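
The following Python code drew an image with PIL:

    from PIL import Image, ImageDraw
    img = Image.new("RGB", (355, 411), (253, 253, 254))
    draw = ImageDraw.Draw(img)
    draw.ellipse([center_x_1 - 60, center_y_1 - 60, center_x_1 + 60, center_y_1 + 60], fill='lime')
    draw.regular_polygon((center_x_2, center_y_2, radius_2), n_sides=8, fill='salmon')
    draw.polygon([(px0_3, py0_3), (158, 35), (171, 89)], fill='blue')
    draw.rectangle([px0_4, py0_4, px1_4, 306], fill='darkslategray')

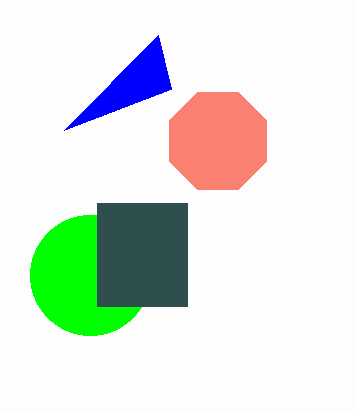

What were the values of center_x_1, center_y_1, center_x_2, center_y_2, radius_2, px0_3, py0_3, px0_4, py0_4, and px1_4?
center_x_1 = 90; center_y_1 = 275; center_x_2 = 218; center_y_2 = 141; radius_2 = 53; px0_3 = 64; py0_3 = 130; px0_4 = 97; py0_4 = 203; px1_4 = 187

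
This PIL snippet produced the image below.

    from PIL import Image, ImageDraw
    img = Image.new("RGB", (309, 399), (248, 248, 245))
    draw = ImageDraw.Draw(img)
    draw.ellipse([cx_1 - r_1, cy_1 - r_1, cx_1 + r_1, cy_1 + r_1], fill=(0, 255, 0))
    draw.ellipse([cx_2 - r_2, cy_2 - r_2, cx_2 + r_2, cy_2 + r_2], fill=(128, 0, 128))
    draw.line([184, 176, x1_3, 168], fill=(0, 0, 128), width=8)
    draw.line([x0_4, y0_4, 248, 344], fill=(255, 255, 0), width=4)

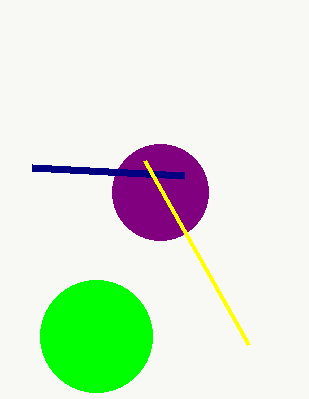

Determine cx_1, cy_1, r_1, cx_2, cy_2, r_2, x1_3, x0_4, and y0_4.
cx_1 = 96, cy_1 = 336, r_1 = 56, cx_2 = 160, cy_2 = 192, r_2 = 48, x1_3 = 32, x0_4 = 144, y0_4 = 160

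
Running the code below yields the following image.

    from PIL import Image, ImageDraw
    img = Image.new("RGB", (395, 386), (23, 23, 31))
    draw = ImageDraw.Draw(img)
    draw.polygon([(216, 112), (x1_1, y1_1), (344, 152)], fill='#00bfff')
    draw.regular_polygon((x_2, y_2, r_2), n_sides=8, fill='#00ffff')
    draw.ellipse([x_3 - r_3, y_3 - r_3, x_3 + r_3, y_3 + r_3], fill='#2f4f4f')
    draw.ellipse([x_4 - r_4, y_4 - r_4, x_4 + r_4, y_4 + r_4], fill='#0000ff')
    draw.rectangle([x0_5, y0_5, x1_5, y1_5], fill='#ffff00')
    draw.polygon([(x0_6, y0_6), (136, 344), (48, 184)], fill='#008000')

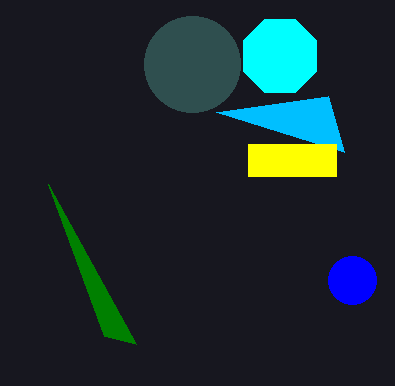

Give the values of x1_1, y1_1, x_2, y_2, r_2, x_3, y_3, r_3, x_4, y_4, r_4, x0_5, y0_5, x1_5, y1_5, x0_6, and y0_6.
x1_1 = 328; y1_1 = 96; x_2 = 280; y_2 = 56; r_2 = 40; x_3 = 192; y_3 = 64; r_3 = 48; x_4 = 352; y_4 = 280; r_4 = 24; x0_5 = 248; y0_5 = 144; x1_5 = 336; y1_5 = 176; x0_6 = 104; y0_6 = 336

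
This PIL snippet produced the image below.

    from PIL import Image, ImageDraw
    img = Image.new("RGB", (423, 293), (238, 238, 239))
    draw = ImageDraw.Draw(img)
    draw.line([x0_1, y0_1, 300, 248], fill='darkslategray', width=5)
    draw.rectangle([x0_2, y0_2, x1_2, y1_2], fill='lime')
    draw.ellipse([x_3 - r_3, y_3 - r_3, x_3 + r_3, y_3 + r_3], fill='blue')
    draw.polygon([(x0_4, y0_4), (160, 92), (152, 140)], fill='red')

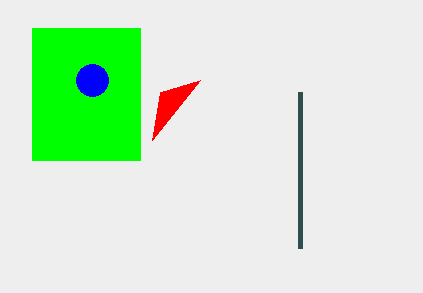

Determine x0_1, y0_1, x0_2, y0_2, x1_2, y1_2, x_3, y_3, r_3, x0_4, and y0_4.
x0_1 = 300, y0_1 = 92, x0_2 = 32, y0_2 = 28, x1_2 = 140, y1_2 = 160, x_3 = 92, y_3 = 80, r_3 = 16, x0_4 = 200, y0_4 = 80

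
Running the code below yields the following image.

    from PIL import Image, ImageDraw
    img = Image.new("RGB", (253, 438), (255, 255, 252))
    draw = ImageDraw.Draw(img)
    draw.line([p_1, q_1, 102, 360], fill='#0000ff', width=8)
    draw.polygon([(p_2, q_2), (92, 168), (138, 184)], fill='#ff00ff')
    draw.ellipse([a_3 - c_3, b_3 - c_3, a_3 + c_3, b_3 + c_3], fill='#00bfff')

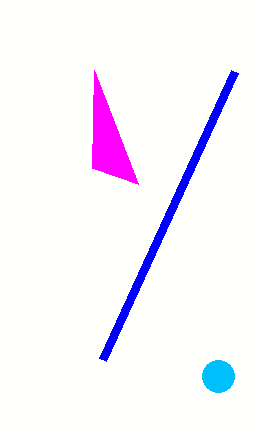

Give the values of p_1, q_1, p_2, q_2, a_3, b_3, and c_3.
p_1 = 234, q_1 = 72, p_2 = 94, q_2 = 70, a_3 = 218, b_3 = 376, c_3 = 16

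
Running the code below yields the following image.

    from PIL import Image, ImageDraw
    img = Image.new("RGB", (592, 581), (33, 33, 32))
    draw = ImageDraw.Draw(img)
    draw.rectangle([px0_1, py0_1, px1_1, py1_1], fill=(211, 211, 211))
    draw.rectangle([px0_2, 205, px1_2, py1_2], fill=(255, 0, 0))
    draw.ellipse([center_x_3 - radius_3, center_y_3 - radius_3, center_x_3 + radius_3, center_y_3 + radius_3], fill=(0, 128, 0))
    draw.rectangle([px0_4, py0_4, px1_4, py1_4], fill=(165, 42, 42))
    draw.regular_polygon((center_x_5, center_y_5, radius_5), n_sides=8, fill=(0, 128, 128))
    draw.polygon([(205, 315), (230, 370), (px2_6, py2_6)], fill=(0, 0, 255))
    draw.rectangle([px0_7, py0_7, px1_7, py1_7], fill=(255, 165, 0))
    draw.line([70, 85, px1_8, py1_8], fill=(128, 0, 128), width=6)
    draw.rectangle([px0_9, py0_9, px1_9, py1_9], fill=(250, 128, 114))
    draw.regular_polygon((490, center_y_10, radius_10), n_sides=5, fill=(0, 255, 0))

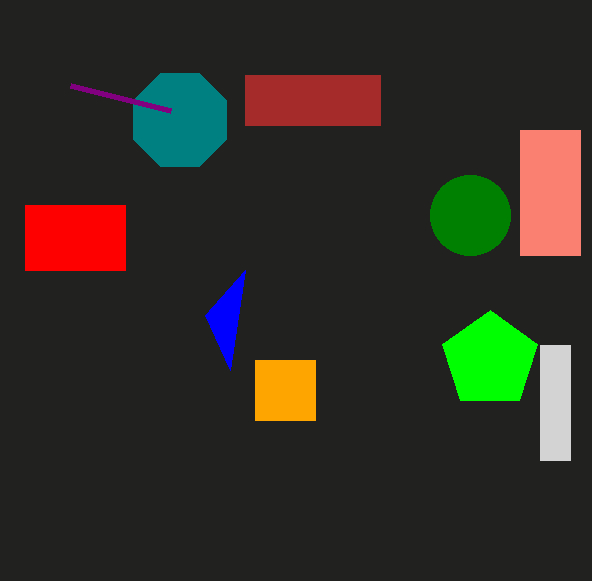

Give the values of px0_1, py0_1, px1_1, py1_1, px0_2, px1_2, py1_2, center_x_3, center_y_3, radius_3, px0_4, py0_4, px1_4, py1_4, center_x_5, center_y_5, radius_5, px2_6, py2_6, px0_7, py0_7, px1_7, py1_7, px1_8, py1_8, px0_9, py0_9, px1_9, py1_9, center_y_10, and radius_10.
px0_1 = 540
py0_1 = 345
px1_1 = 570
py1_1 = 460
px0_2 = 25
px1_2 = 125
py1_2 = 270
center_x_3 = 470
center_y_3 = 215
radius_3 = 40
px0_4 = 245
py0_4 = 75
px1_4 = 380
py1_4 = 125
center_x_5 = 180
center_y_5 = 120
radius_5 = 50
px2_6 = 245
py2_6 = 270
px0_7 = 255
py0_7 = 360
px1_7 = 315
py1_7 = 420
px1_8 = 170
py1_8 = 110
px0_9 = 520
py0_9 = 130
px1_9 = 580
py1_9 = 255
center_y_10 = 360
radius_10 = 50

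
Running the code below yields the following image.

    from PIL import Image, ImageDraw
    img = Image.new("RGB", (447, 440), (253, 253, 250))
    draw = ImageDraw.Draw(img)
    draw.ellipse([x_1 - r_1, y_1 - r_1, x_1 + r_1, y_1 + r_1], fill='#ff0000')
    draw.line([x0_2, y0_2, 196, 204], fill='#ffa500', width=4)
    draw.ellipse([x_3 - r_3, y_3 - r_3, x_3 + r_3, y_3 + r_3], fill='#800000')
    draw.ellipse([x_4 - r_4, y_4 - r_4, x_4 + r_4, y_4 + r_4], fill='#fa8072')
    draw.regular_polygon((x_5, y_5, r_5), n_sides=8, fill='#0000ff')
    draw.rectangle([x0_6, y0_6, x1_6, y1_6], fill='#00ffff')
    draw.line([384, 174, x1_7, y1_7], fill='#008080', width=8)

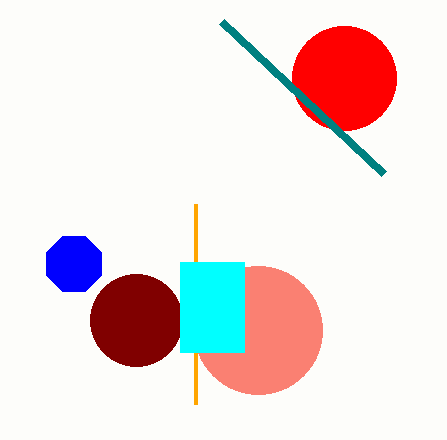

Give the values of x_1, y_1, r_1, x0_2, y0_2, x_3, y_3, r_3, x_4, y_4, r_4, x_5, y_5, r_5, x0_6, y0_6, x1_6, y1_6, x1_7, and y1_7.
x_1 = 344
y_1 = 78
r_1 = 52
x0_2 = 196
y0_2 = 404
x_3 = 136
y_3 = 320
r_3 = 46
x_4 = 258
y_4 = 330
r_4 = 64
x_5 = 74
y_5 = 264
r_5 = 30
x0_6 = 180
y0_6 = 262
x1_6 = 244
y1_6 = 352
x1_7 = 222
y1_7 = 22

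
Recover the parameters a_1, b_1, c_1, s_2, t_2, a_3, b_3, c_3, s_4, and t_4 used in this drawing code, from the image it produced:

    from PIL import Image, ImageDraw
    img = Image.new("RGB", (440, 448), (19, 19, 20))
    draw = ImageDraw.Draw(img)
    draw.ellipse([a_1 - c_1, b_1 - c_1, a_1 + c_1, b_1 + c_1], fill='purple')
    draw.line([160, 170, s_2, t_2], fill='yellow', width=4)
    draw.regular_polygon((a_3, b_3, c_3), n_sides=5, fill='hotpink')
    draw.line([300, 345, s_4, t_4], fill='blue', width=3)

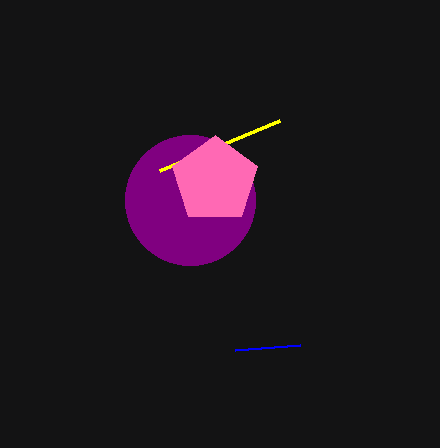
a_1 = 190, b_1 = 200, c_1 = 65, s_2 = 280, t_2 = 120, a_3 = 215, b_3 = 180, c_3 = 45, s_4 = 235, t_4 = 350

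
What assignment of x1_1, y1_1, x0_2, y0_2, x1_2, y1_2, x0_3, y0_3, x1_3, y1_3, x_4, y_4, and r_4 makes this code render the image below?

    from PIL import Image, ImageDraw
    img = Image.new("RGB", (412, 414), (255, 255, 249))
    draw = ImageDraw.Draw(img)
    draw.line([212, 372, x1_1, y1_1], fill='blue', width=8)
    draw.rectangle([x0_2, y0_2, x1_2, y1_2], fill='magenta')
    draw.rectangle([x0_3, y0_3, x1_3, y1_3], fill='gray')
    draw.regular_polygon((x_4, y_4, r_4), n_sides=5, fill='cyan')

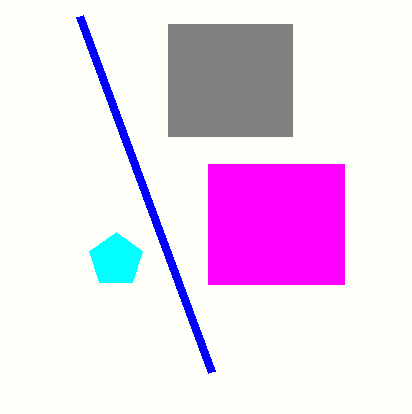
x1_1 = 80, y1_1 = 16, x0_2 = 208, y0_2 = 164, x1_2 = 344, y1_2 = 284, x0_3 = 168, y0_3 = 24, x1_3 = 292, y1_3 = 136, x_4 = 116, y_4 = 260, r_4 = 28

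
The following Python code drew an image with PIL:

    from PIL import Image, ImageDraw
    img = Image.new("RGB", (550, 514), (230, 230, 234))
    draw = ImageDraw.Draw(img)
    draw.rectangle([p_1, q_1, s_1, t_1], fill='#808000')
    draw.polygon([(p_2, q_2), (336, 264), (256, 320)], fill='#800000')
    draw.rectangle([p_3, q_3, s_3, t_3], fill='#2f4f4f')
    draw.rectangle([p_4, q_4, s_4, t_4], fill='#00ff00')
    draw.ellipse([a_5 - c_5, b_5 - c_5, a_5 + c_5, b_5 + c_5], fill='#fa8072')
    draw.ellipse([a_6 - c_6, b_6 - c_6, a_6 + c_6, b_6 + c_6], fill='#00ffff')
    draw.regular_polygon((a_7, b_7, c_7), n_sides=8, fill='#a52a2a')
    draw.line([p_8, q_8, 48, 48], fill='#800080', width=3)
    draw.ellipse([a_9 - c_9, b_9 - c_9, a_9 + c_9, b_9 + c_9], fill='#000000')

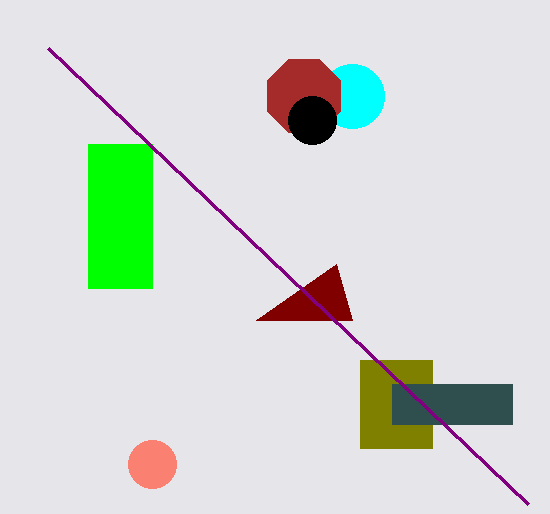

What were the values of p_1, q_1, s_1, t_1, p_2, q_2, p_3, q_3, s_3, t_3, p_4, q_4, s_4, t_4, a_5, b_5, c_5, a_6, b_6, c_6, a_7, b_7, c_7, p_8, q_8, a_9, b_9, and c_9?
p_1 = 360
q_1 = 360
s_1 = 432
t_1 = 448
p_2 = 352
q_2 = 320
p_3 = 392
q_3 = 384
s_3 = 512
t_3 = 424
p_4 = 88
q_4 = 144
s_4 = 152
t_4 = 288
a_5 = 152
b_5 = 464
c_5 = 24
a_6 = 352
b_6 = 96
c_6 = 32
a_7 = 304
b_7 = 96
c_7 = 40
p_8 = 528
q_8 = 504
a_9 = 312
b_9 = 120
c_9 = 24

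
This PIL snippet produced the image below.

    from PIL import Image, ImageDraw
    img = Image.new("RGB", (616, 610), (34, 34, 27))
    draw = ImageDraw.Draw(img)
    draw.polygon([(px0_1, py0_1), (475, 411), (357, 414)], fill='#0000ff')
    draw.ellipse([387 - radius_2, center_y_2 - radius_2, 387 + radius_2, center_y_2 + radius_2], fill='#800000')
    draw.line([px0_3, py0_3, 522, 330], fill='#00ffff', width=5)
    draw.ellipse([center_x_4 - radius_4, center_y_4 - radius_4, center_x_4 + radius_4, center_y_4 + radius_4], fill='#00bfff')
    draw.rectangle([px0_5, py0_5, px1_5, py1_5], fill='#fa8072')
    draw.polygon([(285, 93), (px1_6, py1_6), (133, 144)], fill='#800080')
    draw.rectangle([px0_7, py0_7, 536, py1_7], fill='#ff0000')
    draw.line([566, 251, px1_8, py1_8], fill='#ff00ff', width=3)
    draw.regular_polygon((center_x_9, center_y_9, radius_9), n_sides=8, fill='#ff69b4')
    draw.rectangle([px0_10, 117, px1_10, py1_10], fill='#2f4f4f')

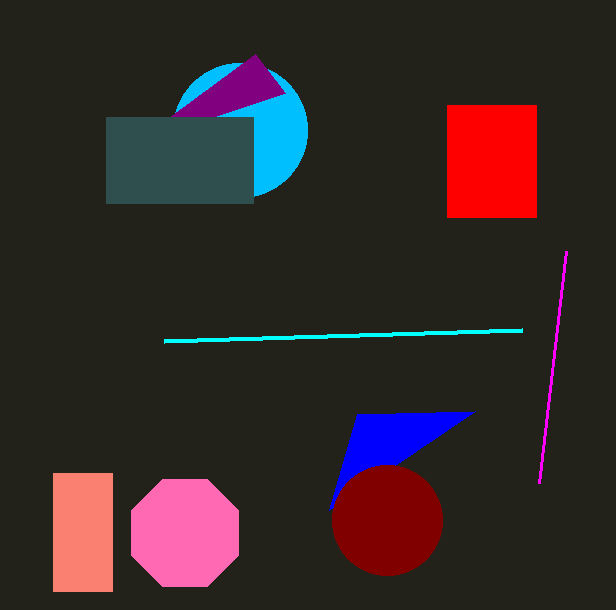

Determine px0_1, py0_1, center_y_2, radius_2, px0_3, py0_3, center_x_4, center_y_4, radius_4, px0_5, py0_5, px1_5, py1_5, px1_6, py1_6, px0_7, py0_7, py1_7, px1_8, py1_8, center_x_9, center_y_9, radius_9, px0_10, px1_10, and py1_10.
px0_1 = 329, py0_1 = 510, center_y_2 = 520, radius_2 = 55, px0_3 = 164, py0_3 = 341, center_x_4 = 240, center_y_4 = 130, radius_4 = 67, px0_5 = 53, py0_5 = 473, px1_5 = 112, py1_5 = 591, px1_6 = 255, py1_6 = 54, px0_7 = 447, py0_7 = 105, py1_7 = 217, px1_8 = 539, py1_8 = 483, center_x_9 = 185, center_y_9 = 533, radius_9 = 58, px0_10 = 106, px1_10 = 253, py1_10 = 203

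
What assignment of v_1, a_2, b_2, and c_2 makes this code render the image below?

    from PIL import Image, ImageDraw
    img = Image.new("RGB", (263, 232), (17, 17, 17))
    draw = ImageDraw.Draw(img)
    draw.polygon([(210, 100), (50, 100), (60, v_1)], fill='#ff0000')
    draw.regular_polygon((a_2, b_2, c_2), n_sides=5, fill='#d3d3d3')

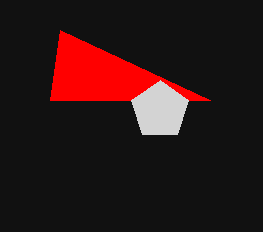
v_1 = 30; a_2 = 160; b_2 = 110; c_2 = 30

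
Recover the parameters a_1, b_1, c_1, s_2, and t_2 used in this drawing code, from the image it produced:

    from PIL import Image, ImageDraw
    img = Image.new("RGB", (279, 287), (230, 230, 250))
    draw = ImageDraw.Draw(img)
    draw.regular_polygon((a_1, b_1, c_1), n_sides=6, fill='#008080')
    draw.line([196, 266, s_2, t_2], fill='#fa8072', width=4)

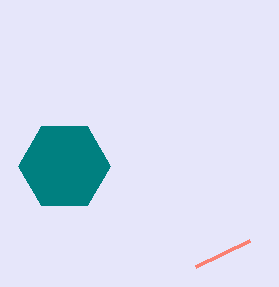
a_1 = 64
b_1 = 166
c_1 = 46
s_2 = 250
t_2 = 240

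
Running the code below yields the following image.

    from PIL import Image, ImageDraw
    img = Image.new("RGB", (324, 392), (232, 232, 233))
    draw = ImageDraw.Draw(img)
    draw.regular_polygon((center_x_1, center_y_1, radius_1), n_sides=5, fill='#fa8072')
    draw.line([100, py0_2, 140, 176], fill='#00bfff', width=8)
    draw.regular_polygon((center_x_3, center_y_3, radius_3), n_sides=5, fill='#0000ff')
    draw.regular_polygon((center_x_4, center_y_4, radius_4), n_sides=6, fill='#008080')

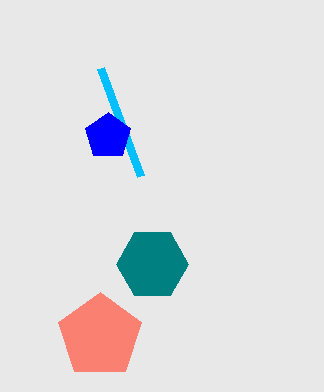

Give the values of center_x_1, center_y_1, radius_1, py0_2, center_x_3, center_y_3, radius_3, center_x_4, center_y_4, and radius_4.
center_x_1 = 100
center_y_1 = 336
radius_1 = 44
py0_2 = 68
center_x_3 = 108
center_y_3 = 136
radius_3 = 24
center_x_4 = 152
center_y_4 = 264
radius_4 = 36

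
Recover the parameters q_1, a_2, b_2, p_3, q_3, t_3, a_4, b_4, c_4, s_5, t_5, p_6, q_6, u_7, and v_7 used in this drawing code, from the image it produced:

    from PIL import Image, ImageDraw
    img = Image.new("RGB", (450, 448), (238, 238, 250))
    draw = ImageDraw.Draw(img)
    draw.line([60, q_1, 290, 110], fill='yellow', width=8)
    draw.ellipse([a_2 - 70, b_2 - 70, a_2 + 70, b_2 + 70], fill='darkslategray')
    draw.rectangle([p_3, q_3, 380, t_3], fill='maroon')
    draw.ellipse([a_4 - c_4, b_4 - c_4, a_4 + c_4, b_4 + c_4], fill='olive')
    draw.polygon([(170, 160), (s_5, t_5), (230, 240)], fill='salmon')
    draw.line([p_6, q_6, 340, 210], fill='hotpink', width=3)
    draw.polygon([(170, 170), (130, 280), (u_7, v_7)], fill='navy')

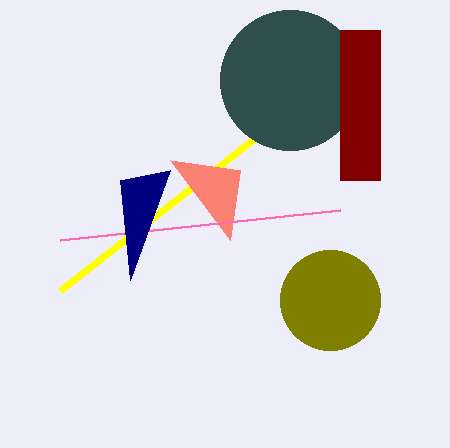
q_1 = 290, a_2 = 290, b_2 = 80, p_3 = 340, q_3 = 30, t_3 = 180, a_4 = 330, b_4 = 300, c_4 = 50, s_5 = 240, t_5 = 170, p_6 = 60, q_6 = 240, u_7 = 120, v_7 = 180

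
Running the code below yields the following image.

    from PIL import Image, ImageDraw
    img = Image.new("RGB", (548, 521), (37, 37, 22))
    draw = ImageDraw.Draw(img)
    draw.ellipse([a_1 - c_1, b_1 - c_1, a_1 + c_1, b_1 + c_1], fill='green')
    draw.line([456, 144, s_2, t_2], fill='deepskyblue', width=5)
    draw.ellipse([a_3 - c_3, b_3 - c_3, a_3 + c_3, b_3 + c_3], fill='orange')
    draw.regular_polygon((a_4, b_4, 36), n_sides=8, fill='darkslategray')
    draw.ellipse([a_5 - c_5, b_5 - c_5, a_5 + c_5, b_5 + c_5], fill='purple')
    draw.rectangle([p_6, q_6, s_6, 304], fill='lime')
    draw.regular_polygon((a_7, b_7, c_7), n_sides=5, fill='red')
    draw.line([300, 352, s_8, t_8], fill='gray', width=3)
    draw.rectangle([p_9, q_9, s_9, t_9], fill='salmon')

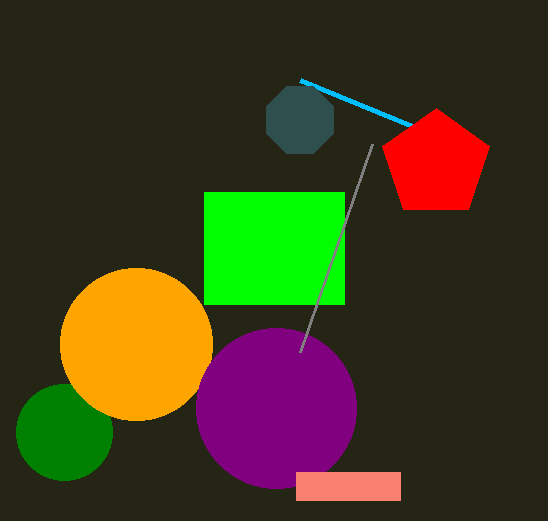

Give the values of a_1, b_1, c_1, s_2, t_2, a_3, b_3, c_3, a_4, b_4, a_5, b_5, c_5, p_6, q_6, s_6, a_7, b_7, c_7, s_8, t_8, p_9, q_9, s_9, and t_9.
a_1 = 64, b_1 = 432, c_1 = 48, s_2 = 300, t_2 = 80, a_3 = 136, b_3 = 344, c_3 = 76, a_4 = 300, b_4 = 120, a_5 = 276, b_5 = 408, c_5 = 80, p_6 = 204, q_6 = 192, s_6 = 344, a_7 = 436, b_7 = 164, c_7 = 56, s_8 = 372, t_8 = 144, p_9 = 296, q_9 = 472, s_9 = 400, t_9 = 500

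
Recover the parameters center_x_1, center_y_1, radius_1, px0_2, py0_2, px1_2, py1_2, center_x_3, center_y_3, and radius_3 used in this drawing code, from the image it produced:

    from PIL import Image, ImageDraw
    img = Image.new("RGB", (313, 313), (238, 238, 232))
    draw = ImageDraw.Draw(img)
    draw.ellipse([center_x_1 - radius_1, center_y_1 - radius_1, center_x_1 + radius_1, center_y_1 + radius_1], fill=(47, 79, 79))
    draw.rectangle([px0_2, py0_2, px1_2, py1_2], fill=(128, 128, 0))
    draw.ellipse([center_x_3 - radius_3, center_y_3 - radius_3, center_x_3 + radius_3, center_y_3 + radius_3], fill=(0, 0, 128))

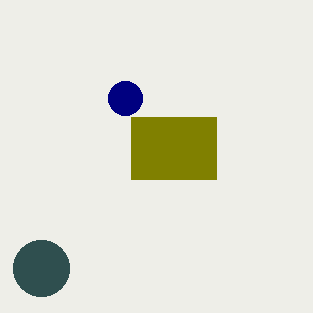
center_x_1 = 41; center_y_1 = 268; radius_1 = 28; px0_2 = 131; py0_2 = 117; px1_2 = 216; py1_2 = 179; center_x_3 = 125; center_y_3 = 98; radius_3 = 17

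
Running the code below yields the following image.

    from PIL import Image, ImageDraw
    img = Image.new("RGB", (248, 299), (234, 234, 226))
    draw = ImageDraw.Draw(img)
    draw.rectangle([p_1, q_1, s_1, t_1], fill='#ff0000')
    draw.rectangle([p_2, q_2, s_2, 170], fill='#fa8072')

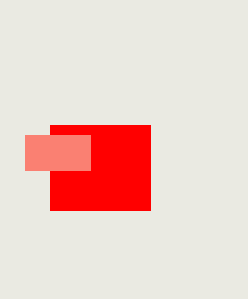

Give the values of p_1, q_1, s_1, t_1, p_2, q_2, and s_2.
p_1 = 50
q_1 = 125
s_1 = 150
t_1 = 210
p_2 = 25
q_2 = 135
s_2 = 90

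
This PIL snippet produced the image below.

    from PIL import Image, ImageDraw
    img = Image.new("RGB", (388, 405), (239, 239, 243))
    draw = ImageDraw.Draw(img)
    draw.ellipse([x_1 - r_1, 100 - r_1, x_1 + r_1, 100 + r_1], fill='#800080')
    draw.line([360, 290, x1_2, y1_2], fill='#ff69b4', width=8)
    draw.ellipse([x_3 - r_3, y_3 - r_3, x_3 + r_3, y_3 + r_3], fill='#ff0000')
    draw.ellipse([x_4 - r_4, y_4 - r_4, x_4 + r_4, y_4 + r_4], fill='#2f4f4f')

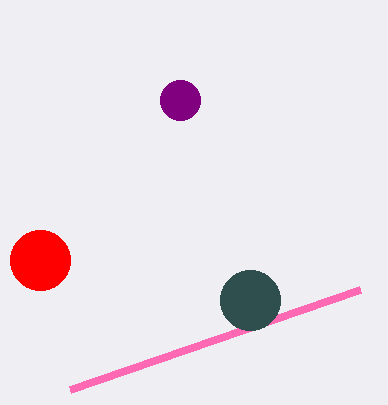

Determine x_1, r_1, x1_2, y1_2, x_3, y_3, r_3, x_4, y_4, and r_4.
x_1 = 180
r_1 = 20
x1_2 = 70
y1_2 = 390
x_3 = 40
y_3 = 260
r_3 = 30
x_4 = 250
y_4 = 300
r_4 = 30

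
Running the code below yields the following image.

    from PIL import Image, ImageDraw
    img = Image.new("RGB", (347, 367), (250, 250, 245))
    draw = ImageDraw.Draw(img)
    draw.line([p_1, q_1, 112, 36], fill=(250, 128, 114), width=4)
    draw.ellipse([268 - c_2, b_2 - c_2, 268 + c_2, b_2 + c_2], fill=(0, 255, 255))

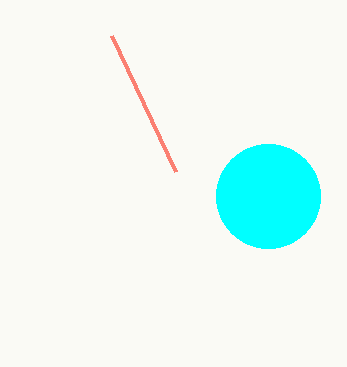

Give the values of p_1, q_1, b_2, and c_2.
p_1 = 176
q_1 = 172
b_2 = 196
c_2 = 52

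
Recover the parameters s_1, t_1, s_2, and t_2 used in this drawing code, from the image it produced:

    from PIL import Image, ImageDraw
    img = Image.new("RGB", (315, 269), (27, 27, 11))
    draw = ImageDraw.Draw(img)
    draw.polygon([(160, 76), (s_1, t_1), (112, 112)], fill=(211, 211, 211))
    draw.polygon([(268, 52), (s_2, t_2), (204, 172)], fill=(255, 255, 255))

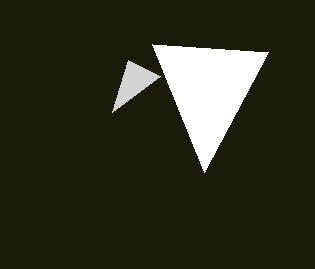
s_1 = 128
t_1 = 60
s_2 = 152
t_2 = 44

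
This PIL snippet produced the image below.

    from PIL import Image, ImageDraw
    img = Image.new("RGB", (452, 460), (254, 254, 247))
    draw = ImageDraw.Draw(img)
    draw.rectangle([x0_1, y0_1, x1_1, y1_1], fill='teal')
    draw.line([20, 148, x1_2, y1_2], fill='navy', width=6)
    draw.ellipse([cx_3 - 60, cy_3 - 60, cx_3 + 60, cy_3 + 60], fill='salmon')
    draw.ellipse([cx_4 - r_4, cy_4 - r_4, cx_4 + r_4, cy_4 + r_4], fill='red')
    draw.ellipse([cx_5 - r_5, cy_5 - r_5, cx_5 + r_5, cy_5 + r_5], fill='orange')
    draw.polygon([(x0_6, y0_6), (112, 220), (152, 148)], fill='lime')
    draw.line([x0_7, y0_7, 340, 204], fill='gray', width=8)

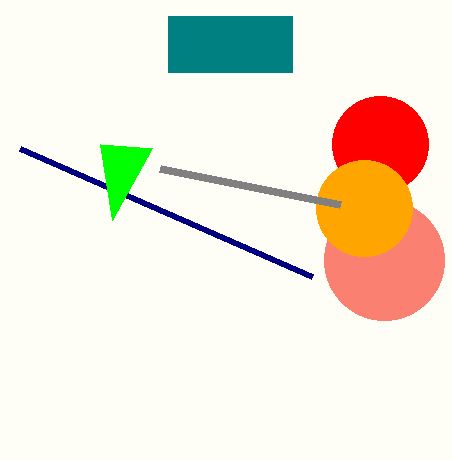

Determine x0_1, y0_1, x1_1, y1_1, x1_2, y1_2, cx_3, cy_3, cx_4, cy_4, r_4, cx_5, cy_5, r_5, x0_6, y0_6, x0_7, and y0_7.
x0_1 = 168; y0_1 = 16; x1_1 = 292; y1_1 = 72; x1_2 = 312; y1_2 = 276; cx_3 = 384; cy_3 = 260; cx_4 = 380; cy_4 = 144; r_4 = 48; cx_5 = 364; cy_5 = 208; r_5 = 48; x0_6 = 100; y0_6 = 144; x0_7 = 160; y0_7 = 168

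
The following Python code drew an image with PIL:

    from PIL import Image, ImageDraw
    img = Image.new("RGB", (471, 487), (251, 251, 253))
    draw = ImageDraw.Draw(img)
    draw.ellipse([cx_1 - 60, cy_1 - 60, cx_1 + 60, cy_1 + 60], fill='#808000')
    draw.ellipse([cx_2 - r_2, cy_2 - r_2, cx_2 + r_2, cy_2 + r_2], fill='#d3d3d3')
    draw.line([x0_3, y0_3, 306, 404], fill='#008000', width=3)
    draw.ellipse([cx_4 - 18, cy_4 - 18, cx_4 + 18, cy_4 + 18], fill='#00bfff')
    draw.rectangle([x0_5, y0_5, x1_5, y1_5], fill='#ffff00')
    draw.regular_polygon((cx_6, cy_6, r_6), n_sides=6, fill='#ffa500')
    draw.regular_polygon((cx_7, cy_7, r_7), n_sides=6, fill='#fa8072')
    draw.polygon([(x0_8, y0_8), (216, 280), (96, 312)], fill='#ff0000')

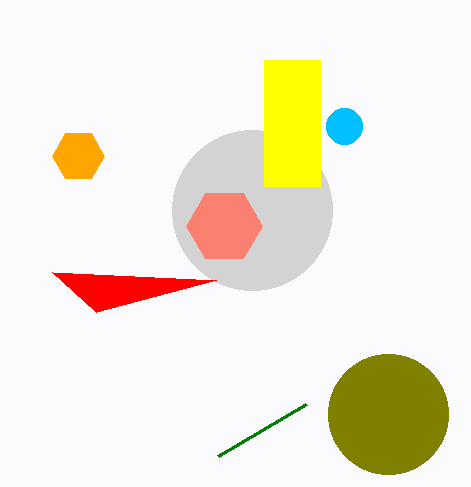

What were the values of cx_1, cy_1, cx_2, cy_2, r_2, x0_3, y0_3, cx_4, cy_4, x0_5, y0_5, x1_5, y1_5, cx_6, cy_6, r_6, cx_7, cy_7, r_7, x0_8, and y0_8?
cx_1 = 388
cy_1 = 414
cx_2 = 252
cy_2 = 210
r_2 = 80
x0_3 = 218
y0_3 = 456
cx_4 = 344
cy_4 = 126
x0_5 = 264
y0_5 = 60
x1_5 = 320
y1_5 = 186
cx_6 = 78
cy_6 = 156
r_6 = 26
cx_7 = 224
cy_7 = 226
r_7 = 38
x0_8 = 52
y0_8 = 272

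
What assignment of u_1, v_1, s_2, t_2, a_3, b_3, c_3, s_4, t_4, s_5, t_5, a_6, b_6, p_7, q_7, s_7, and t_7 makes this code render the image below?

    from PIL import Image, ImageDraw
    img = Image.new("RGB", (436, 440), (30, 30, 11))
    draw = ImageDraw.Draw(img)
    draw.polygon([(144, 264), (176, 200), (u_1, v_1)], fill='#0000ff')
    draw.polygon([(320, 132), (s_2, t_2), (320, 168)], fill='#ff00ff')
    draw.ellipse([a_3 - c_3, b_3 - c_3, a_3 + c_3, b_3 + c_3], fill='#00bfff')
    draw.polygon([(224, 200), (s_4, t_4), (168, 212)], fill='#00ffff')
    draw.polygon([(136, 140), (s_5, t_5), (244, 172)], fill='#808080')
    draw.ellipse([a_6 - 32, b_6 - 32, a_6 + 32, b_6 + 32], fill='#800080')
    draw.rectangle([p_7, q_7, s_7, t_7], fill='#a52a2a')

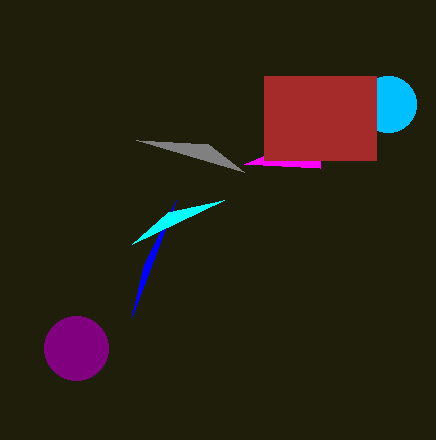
u_1 = 132; v_1 = 316; s_2 = 244; t_2 = 164; a_3 = 388; b_3 = 104; c_3 = 28; s_4 = 132; t_4 = 244; s_5 = 208; t_5 = 144; a_6 = 76; b_6 = 348; p_7 = 264; q_7 = 76; s_7 = 376; t_7 = 160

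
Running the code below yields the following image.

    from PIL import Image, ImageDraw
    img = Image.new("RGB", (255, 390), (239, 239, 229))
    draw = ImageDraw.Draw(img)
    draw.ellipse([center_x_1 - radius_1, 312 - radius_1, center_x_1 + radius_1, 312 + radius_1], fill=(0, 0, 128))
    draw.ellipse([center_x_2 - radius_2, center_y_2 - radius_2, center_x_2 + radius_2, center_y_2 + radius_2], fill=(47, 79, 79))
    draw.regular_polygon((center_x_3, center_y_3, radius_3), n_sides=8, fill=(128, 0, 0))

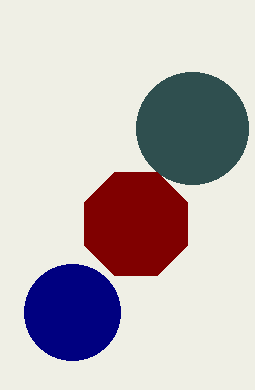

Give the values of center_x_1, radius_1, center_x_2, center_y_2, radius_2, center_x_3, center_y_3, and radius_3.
center_x_1 = 72, radius_1 = 48, center_x_2 = 192, center_y_2 = 128, radius_2 = 56, center_x_3 = 136, center_y_3 = 224, radius_3 = 56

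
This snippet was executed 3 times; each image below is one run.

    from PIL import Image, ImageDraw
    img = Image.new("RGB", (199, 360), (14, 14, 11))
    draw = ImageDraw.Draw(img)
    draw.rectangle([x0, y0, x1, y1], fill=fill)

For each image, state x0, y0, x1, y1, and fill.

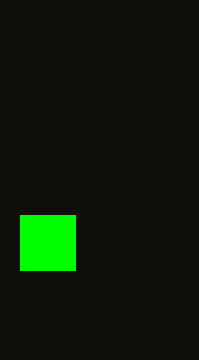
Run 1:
x0 = 20; y0 = 215; x1 = 75; y1 = 270; fill = 'lime'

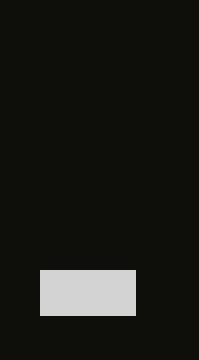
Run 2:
x0 = 40, y0 = 270, x1 = 135, y1 = 315, fill = 'lightgray'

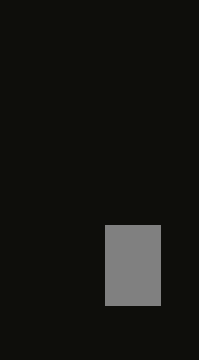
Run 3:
x0 = 105, y0 = 225, x1 = 160, y1 = 305, fill = 'gray'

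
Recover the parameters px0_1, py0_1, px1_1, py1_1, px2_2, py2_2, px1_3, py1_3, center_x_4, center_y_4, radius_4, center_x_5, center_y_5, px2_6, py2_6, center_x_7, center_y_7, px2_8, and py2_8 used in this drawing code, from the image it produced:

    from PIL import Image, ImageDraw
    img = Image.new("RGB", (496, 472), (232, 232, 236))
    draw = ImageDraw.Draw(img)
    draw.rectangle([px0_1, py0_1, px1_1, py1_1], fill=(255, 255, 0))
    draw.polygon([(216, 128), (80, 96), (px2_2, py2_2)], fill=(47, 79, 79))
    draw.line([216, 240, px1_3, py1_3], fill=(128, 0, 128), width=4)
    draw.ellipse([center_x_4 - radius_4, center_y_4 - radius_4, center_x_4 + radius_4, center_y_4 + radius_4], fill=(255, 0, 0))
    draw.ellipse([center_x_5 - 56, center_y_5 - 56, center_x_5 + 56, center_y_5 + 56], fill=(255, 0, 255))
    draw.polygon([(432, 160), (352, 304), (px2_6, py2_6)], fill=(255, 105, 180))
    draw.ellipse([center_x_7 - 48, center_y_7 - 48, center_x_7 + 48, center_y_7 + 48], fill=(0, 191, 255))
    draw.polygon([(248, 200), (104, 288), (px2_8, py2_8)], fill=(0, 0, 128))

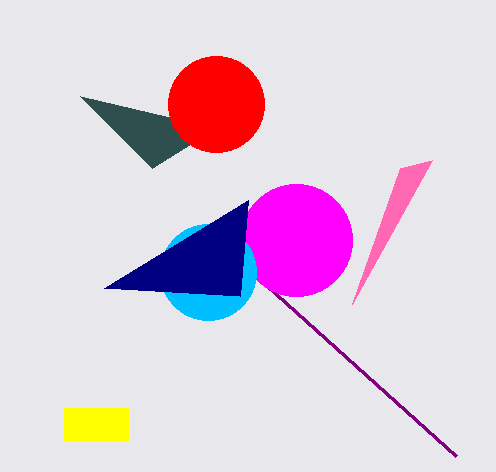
px0_1 = 64
py0_1 = 408
px1_1 = 128
py1_1 = 440
px2_2 = 152
py2_2 = 168
px1_3 = 456
py1_3 = 456
center_x_4 = 216
center_y_4 = 104
radius_4 = 48
center_x_5 = 296
center_y_5 = 240
px2_6 = 400
py2_6 = 168
center_x_7 = 208
center_y_7 = 272
px2_8 = 240
py2_8 = 296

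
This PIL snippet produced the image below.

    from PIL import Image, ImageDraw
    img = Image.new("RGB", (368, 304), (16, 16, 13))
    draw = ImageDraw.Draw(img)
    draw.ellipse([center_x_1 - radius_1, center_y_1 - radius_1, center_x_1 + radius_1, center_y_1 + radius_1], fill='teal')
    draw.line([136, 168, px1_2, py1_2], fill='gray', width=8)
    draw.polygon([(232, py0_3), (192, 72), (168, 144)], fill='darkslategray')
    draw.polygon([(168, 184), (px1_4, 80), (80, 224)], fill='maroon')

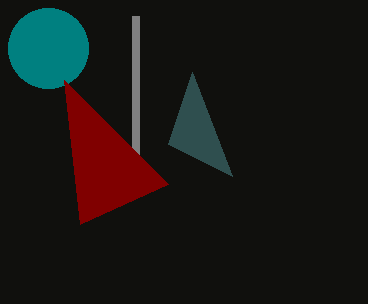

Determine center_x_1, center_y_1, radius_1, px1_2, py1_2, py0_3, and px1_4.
center_x_1 = 48
center_y_1 = 48
radius_1 = 40
px1_2 = 136
py1_2 = 16
py0_3 = 176
px1_4 = 64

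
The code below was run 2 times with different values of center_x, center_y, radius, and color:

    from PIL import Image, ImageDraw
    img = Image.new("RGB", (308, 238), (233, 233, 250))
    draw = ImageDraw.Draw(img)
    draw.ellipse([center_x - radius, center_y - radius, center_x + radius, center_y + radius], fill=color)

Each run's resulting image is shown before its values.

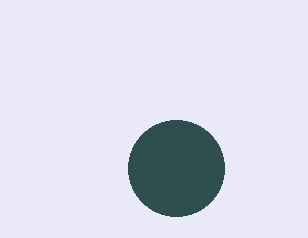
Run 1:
center_x = 176; center_y = 168; radius = 48; color = 'darkslategray'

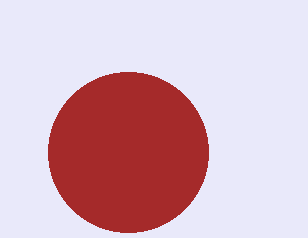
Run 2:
center_x = 128
center_y = 152
radius = 80
color = 'brown'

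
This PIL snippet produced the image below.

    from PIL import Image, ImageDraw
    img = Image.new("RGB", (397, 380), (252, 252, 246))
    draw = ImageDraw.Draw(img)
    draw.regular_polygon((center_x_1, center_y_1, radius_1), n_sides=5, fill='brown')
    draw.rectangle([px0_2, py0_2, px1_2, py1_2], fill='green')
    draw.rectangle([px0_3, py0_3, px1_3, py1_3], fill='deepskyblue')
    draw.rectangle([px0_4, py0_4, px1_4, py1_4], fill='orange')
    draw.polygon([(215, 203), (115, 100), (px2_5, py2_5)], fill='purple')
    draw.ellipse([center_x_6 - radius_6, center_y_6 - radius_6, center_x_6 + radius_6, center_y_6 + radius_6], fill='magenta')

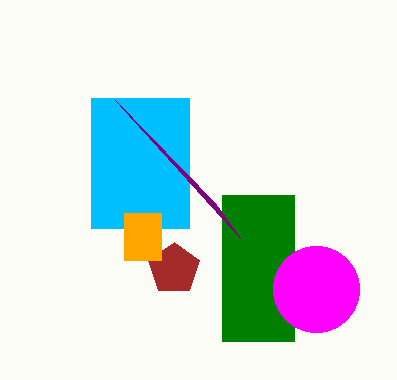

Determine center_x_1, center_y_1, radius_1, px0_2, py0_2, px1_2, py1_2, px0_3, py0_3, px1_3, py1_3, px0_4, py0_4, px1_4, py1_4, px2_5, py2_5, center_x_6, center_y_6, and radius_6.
center_x_1 = 174, center_y_1 = 269, radius_1 = 27, px0_2 = 222, py0_2 = 195, px1_2 = 294, py1_2 = 341, px0_3 = 91, py0_3 = 98, px1_3 = 189, py1_3 = 228, px0_4 = 124, py0_4 = 213, px1_4 = 161, py1_4 = 260, px2_5 = 240, py2_5 = 238, center_x_6 = 316, center_y_6 = 289, radius_6 = 43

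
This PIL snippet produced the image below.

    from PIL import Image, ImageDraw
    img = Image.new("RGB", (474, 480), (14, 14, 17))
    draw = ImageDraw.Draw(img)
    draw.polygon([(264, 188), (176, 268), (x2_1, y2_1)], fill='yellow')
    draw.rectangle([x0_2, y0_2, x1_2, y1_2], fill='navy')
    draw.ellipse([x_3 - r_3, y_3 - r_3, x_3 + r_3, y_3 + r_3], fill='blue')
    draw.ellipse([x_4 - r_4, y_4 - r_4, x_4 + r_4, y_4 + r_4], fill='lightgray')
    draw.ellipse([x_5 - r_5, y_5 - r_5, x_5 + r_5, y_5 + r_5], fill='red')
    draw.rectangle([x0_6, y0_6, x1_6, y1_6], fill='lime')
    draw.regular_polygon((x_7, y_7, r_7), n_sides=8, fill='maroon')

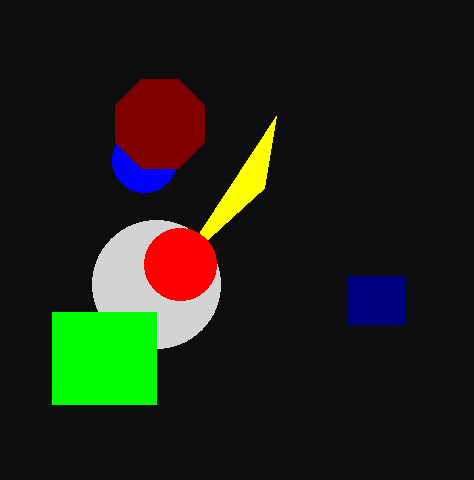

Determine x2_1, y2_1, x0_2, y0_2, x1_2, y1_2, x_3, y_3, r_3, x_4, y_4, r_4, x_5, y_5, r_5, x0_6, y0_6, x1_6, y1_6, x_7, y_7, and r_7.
x2_1 = 276, y2_1 = 116, x0_2 = 348, y0_2 = 276, x1_2 = 404, y1_2 = 324, x_3 = 144, y_3 = 160, r_3 = 32, x_4 = 156, y_4 = 284, r_4 = 64, x_5 = 180, y_5 = 264, r_5 = 36, x0_6 = 52, y0_6 = 312, x1_6 = 156, y1_6 = 404, x_7 = 160, y_7 = 124, r_7 = 48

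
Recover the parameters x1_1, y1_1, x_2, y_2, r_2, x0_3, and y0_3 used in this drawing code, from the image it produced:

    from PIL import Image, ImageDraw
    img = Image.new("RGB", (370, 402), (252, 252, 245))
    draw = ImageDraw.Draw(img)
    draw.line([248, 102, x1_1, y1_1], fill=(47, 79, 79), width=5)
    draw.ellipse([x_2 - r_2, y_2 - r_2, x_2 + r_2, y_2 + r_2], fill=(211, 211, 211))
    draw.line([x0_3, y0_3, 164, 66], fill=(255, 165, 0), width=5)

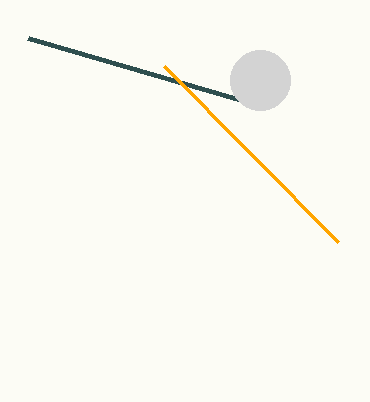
x1_1 = 28; y1_1 = 38; x_2 = 260; y_2 = 80; r_2 = 30; x0_3 = 338; y0_3 = 242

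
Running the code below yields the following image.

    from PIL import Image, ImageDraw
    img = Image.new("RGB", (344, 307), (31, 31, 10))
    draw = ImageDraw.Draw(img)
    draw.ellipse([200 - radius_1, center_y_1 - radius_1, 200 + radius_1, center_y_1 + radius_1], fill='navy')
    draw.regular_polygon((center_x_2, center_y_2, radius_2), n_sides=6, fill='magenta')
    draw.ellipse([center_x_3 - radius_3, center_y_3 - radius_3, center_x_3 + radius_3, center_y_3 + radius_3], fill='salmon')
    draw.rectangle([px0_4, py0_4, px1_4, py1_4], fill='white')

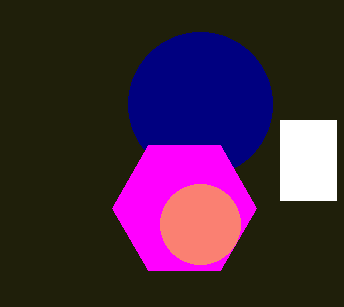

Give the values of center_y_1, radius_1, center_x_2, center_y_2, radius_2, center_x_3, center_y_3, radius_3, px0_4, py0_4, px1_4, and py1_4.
center_y_1 = 104, radius_1 = 72, center_x_2 = 184, center_y_2 = 208, radius_2 = 72, center_x_3 = 200, center_y_3 = 224, radius_3 = 40, px0_4 = 280, py0_4 = 120, px1_4 = 336, py1_4 = 200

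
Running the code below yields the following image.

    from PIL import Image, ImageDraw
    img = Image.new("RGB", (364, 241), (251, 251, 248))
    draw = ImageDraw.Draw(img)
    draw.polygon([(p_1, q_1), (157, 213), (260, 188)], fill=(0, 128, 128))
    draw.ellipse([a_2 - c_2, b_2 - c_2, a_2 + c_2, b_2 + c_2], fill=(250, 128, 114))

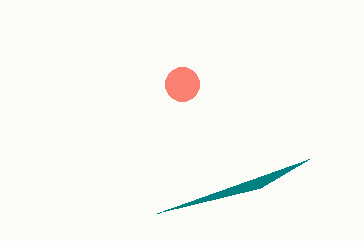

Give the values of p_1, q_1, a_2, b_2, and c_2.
p_1 = 309
q_1 = 159
a_2 = 182
b_2 = 84
c_2 = 17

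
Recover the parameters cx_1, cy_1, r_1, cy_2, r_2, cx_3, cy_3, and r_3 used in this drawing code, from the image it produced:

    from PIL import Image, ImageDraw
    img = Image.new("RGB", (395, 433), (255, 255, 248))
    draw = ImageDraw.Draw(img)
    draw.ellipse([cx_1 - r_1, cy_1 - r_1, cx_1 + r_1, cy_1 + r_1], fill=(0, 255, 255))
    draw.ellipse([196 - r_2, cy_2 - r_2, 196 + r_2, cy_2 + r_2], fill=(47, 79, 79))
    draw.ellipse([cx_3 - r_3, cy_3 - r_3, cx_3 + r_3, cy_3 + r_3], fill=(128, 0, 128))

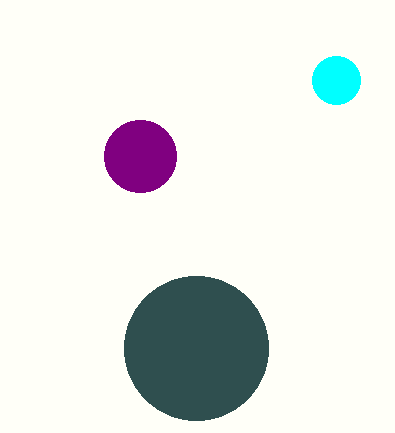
cx_1 = 336, cy_1 = 80, r_1 = 24, cy_2 = 348, r_2 = 72, cx_3 = 140, cy_3 = 156, r_3 = 36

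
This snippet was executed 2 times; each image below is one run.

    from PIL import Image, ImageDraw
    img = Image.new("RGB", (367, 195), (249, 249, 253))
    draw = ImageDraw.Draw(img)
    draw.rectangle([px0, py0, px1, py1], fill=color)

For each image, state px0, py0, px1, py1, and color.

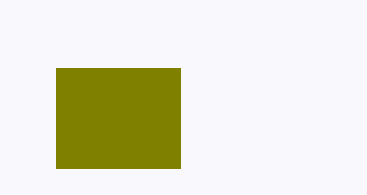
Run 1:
px0 = 56, py0 = 68, px1 = 180, py1 = 168, color = 'olive'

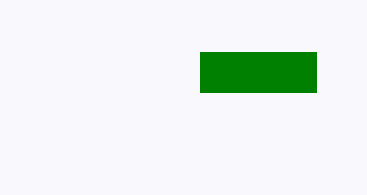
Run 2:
px0 = 200; py0 = 52; px1 = 316; py1 = 92; color = 'green'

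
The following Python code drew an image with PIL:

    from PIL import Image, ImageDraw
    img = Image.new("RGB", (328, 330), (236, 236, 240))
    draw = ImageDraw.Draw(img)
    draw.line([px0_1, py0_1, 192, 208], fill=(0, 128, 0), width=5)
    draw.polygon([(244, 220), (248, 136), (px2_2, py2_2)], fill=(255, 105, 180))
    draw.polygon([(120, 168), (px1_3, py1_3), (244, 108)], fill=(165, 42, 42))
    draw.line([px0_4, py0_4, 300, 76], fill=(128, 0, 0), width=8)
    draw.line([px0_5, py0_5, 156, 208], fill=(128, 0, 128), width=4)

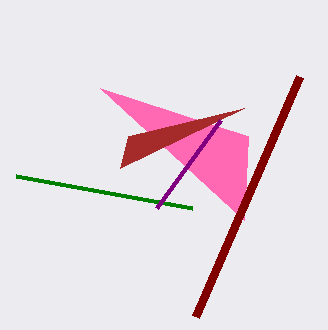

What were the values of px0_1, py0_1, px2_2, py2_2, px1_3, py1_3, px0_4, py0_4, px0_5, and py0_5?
px0_1 = 16, py0_1 = 176, px2_2 = 100, py2_2 = 88, px1_3 = 128, py1_3 = 136, px0_4 = 196, py0_4 = 316, px0_5 = 220, py0_5 = 120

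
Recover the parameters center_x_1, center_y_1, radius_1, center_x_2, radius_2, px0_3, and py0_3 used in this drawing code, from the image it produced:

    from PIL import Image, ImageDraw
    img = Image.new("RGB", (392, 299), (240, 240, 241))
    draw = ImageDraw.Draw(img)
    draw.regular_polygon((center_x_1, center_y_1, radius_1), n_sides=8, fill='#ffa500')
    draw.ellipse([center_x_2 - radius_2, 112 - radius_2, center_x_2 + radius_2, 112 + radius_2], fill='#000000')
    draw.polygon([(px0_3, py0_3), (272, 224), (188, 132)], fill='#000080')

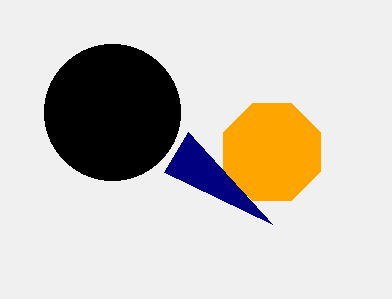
center_x_1 = 272; center_y_1 = 152; radius_1 = 52; center_x_2 = 112; radius_2 = 68; px0_3 = 164; py0_3 = 172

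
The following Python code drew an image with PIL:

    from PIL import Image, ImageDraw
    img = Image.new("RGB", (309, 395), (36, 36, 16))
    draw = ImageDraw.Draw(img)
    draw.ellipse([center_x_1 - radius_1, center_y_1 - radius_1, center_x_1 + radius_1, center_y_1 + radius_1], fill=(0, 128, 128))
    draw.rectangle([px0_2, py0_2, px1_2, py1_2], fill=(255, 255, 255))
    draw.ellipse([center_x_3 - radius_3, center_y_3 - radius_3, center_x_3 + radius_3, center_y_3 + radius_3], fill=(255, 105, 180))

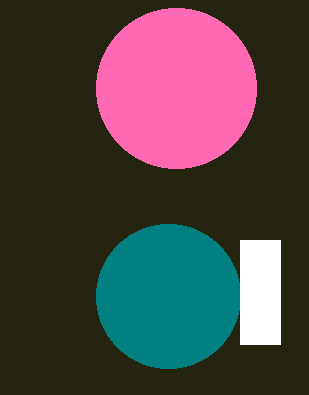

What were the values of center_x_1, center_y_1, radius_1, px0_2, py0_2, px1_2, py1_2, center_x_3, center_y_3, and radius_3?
center_x_1 = 168, center_y_1 = 296, radius_1 = 72, px0_2 = 240, py0_2 = 240, px1_2 = 280, py1_2 = 344, center_x_3 = 176, center_y_3 = 88, radius_3 = 80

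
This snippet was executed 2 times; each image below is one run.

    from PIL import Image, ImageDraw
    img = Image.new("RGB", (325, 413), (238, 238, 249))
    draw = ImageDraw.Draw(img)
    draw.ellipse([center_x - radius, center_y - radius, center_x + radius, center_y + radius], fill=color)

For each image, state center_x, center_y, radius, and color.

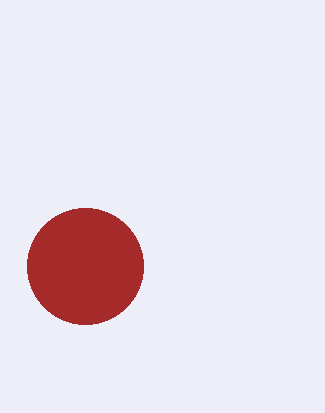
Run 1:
center_x = 85; center_y = 266; radius = 58; color = 'brown'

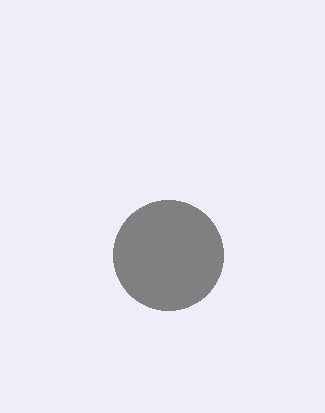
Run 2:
center_x = 168, center_y = 255, radius = 55, color = 'gray'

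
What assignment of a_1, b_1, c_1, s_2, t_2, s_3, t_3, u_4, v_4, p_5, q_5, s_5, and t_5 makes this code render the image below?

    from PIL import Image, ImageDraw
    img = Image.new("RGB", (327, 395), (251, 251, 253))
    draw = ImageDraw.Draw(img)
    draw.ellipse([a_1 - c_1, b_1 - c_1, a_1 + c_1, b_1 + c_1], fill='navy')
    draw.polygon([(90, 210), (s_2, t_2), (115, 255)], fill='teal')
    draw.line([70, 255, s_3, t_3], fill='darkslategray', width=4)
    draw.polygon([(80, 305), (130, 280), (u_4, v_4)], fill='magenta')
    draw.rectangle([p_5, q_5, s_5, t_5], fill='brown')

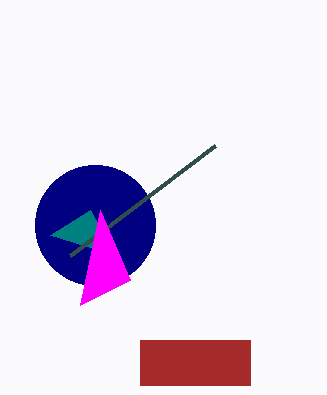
a_1 = 95
b_1 = 225
c_1 = 60
s_2 = 50
t_2 = 235
s_3 = 215
t_3 = 145
u_4 = 100
v_4 = 210
p_5 = 140
q_5 = 340
s_5 = 250
t_5 = 385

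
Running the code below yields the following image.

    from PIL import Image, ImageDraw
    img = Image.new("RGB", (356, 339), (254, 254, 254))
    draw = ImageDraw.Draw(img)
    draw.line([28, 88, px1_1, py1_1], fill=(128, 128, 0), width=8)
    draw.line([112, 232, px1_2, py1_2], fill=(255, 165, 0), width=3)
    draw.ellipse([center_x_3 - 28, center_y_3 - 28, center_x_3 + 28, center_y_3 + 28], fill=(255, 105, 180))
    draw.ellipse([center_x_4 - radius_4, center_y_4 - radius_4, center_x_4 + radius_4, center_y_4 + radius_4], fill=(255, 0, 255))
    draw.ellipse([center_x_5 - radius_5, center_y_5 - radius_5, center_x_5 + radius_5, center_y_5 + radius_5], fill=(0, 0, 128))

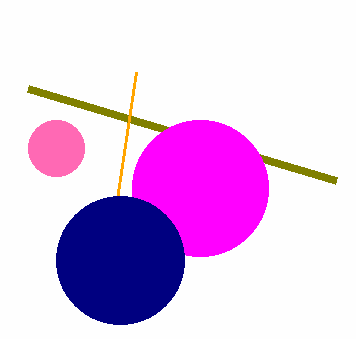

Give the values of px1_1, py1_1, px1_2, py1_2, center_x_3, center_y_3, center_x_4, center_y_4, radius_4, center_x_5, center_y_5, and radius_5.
px1_1 = 336
py1_1 = 180
px1_2 = 136
py1_2 = 72
center_x_3 = 56
center_y_3 = 148
center_x_4 = 200
center_y_4 = 188
radius_4 = 68
center_x_5 = 120
center_y_5 = 260
radius_5 = 64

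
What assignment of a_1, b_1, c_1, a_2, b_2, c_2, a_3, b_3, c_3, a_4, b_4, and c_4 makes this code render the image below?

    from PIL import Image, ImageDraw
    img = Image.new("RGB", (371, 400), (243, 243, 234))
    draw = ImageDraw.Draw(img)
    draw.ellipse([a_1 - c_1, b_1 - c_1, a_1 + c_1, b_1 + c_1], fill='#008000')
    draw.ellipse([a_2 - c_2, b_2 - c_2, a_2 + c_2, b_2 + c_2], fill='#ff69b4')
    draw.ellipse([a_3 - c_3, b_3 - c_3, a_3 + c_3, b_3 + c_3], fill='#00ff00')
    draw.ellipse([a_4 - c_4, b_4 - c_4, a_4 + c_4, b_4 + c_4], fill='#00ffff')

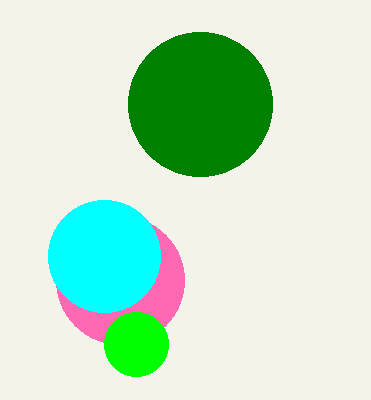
a_1 = 200
b_1 = 104
c_1 = 72
a_2 = 120
b_2 = 280
c_2 = 64
a_3 = 136
b_3 = 344
c_3 = 32
a_4 = 104
b_4 = 256
c_4 = 56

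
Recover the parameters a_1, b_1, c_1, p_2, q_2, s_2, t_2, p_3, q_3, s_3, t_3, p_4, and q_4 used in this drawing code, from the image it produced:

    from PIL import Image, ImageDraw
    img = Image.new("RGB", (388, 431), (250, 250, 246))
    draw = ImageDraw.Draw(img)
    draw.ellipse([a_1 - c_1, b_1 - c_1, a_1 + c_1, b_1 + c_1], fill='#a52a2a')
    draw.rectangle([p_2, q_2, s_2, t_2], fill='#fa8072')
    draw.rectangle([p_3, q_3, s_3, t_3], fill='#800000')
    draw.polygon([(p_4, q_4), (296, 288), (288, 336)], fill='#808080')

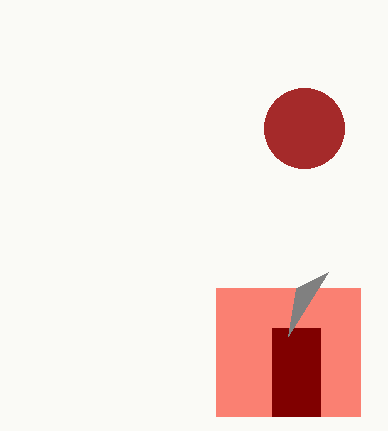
a_1 = 304, b_1 = 128, c_1 = 40, p_2 = 216, q_2 = 288, s_2 = 360, t_2 = 416, p_3 = 272, q_3 = 328, s_3 = 320, t_3 = 416, p_4 = 328, q_4 = 272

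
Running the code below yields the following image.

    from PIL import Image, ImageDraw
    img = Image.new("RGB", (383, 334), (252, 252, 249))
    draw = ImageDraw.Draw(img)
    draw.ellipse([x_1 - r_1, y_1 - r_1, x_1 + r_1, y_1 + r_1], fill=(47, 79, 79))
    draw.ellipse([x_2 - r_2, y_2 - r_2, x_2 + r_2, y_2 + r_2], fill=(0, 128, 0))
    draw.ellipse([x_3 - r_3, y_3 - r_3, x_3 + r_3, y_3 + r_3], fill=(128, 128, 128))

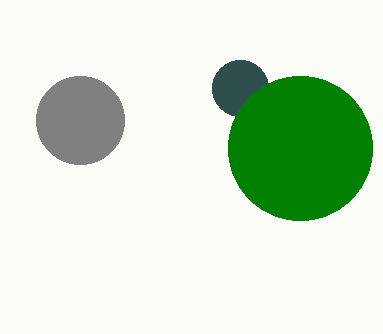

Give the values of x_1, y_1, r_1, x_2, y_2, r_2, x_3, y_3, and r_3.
x_1 = 240
y_1 = 88
r_1 = 28
x_2 = 300
y_2 = 148
r_2 = 72
x_3 = 80
y_3 = 120
r_3 = 44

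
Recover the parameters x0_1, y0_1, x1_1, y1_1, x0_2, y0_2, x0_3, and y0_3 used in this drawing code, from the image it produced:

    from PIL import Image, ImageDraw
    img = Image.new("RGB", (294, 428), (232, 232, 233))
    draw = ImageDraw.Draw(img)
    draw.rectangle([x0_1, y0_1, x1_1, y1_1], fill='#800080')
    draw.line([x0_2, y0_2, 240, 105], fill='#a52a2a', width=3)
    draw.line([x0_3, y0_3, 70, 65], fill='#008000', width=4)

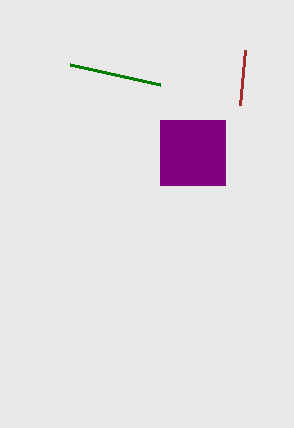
x0_1 = 160
y0_1 = 120
x1_1 = 225
y1_1 = 185
x0_2 = 245
y0_2 = 50
x0_3 = 160
y0_3 = 85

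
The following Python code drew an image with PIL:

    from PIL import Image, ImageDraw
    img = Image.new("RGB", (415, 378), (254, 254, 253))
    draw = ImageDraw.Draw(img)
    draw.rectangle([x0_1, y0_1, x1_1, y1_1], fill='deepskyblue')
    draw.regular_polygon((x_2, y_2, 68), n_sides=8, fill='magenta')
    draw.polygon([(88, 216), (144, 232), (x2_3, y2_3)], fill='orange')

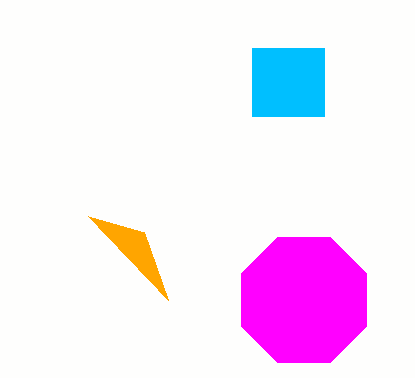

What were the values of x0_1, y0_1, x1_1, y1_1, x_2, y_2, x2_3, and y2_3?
x0_1 = 252
y0_1 = 48
x1_1 = 324
y1_1 = 116
x_2 = 304
y_2 = 300
x2_3 = 168
y2_3 = 300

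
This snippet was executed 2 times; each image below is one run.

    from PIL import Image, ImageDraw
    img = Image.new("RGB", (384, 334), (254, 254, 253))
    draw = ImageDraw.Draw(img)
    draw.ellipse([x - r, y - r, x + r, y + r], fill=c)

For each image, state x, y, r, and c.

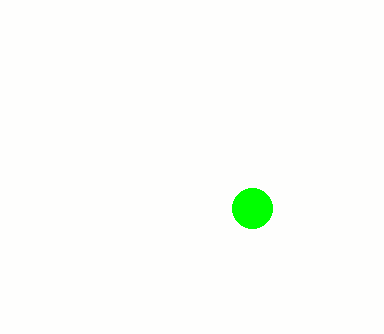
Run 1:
x = 252; y = 208; r = 20; c = 'lime'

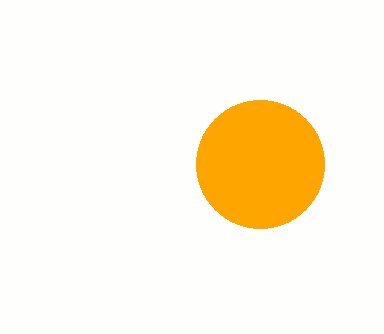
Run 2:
x = 260, y = 164, r = 64, c = 'orange'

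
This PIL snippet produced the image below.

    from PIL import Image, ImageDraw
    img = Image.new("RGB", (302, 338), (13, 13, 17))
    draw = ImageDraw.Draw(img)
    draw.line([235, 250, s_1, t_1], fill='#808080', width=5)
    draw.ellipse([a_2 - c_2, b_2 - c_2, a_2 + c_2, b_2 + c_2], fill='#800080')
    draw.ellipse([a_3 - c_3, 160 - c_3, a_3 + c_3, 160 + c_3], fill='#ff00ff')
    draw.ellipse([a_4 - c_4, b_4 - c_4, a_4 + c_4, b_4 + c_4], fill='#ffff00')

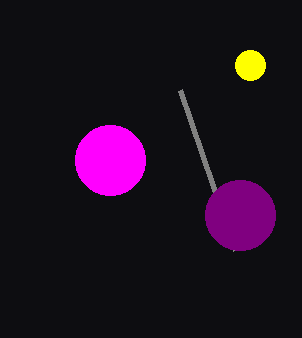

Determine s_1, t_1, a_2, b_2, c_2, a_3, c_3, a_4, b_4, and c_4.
s_1 = 180
t_1 = 90
a_2 = 240
b_2 = 215
c_2 = 35
a_3 = 110
c_3 = 35
a_4 = 250
b_4 = 65
c_4 = 15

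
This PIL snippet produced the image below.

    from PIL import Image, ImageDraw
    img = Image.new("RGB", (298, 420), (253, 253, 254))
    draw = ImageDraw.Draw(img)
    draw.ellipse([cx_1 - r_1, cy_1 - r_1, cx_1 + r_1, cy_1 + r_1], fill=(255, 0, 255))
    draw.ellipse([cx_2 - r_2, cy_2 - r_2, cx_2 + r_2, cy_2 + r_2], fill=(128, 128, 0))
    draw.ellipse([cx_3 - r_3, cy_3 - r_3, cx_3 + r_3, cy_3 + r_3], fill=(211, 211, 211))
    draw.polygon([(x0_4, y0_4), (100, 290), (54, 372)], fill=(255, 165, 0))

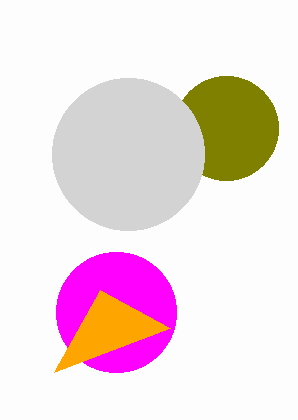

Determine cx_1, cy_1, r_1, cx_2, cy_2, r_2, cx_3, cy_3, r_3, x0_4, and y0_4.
cx_1 = 116, cy_1 = 312, r_1 = 60, cx_2 = 226, cy_2 = 128, r_2 = 52, cx_3 = 128, cy_3 = 154, r_3 = 76, x0_4 = 170, y0_4 = 328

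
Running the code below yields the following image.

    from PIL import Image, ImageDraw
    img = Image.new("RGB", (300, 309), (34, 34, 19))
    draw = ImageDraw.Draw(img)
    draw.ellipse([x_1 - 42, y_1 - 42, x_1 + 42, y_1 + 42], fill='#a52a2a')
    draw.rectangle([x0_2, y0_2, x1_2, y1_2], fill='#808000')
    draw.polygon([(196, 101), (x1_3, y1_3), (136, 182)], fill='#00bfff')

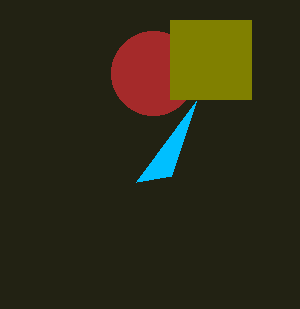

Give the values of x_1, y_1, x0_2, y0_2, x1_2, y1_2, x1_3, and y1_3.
x_1 = 153
y_1 = 73
x0_2 = 170
y0_2 = 20
x1_2 = 251
y1_2 = 99
x1_3 = 171
y1_3 = 176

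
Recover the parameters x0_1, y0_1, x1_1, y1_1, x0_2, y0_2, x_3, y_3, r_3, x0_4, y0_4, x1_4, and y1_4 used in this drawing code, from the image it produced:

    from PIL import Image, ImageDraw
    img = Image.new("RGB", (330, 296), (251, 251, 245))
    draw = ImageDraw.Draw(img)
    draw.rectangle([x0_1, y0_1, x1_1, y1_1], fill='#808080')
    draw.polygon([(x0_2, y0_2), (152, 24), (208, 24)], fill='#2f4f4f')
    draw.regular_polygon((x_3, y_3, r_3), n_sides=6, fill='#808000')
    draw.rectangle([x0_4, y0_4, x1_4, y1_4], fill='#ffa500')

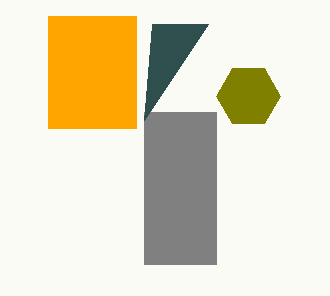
x0_1 = 144
y0_1 = 112
x1_1 = 216
y1_1 = 264
x0_2 = 144
y0_2 = 120
x_3 = 248
y_3 = 96
r_3 = 32
x0_4 = 48
y0_4 = 16
x1_4 = 136
y1_4 = 128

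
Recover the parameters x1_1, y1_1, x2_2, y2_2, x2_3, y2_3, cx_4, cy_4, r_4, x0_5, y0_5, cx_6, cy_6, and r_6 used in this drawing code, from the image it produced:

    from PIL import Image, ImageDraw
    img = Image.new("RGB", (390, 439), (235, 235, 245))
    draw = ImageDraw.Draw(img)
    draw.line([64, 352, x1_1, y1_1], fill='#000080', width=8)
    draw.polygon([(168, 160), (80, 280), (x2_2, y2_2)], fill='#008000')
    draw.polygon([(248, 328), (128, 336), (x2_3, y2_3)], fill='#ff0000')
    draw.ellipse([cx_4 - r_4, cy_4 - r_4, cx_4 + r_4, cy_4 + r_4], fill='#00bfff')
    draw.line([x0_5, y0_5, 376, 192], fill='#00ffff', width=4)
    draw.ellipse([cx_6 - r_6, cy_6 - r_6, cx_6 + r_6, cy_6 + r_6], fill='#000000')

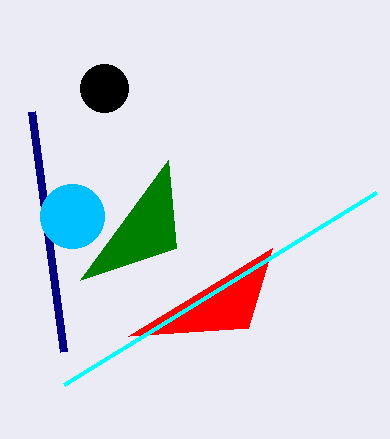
x1_1 = 32; y1_1 = 112; x2_2 = 176; y2_2 = 248; x2_3 = 272; y2_3 = 248; cx_4 = 72; cy_4 = 216; r_4 = 32; x0_5 = 64; y0_5 = 384; cx_6 = 104; cy_6 = 88; r_6 = 24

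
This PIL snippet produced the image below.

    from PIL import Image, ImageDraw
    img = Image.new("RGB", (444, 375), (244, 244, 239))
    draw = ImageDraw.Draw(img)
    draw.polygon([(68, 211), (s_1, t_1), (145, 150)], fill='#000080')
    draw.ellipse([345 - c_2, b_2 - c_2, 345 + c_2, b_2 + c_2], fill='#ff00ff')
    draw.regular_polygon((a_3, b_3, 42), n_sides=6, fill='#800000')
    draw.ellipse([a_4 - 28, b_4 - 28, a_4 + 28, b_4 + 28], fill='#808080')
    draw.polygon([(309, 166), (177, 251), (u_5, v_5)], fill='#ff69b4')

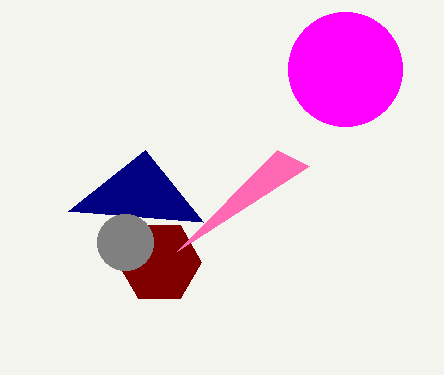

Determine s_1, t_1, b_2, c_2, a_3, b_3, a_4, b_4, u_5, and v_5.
s_1 = 203; t_1 = 222; b_2 = 69; c_2 = 57; a_3 = 159; b_3 = 262; a_4 = 125; b_4 = 242; u_5 = 277; v_5 = 150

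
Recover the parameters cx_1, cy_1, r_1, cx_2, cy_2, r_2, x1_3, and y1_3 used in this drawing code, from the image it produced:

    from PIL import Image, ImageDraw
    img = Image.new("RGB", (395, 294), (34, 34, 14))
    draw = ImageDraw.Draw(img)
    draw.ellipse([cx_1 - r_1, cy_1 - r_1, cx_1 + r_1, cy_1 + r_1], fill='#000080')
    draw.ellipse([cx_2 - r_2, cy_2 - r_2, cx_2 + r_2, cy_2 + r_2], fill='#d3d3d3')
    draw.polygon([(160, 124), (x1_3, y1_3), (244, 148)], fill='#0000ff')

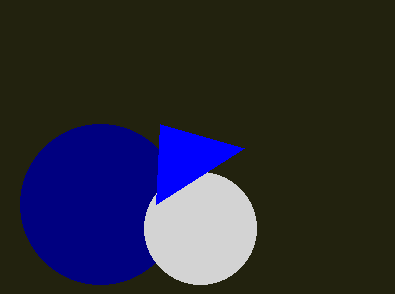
cx_1 = 100
cy_1 = 204
r_1 = 80
cx_2 = 200
cy_2 = 228
r_2 = 56
x1_3 = 156
y1_3 = 204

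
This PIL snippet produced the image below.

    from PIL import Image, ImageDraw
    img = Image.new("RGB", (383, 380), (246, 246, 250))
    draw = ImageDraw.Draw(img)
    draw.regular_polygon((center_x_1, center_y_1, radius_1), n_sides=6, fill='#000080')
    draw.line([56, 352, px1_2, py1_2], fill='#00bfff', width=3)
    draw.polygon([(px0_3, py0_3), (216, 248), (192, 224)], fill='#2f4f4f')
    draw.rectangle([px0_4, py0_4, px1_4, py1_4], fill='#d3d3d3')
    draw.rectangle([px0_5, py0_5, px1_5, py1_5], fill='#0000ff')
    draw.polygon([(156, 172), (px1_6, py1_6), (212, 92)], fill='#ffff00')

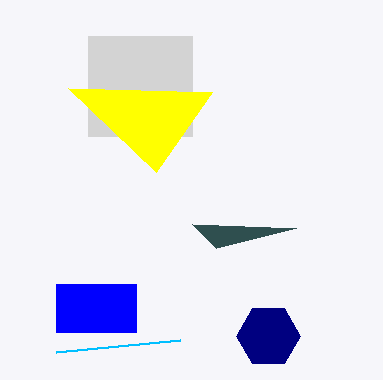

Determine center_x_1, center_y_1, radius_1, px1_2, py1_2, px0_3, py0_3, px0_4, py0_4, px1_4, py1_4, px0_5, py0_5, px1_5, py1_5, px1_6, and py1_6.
center_x_1 = 268
center_y_1 = 336
radius_1 = 32
px1_2 = 180
py1_2 = 340
px0_3 = 296
py0_3 = 228
px0_4 = 88
py0_4 = 36
px1_4 = 192
py1_4 = 136
px0_5 = 56
py0_5 = 284
px1_5 = 136
py1_5 = 332
px1_6 = 68
py1_6 = 88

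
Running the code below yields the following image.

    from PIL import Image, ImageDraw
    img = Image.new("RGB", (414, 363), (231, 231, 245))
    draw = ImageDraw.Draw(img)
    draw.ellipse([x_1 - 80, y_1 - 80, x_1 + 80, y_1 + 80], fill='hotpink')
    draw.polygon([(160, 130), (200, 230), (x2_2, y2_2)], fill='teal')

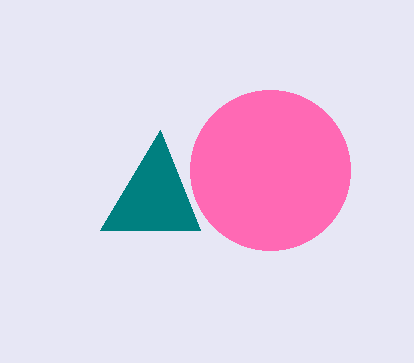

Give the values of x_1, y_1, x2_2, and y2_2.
x_1 = 270; y_1 = 170; x2_2 = 100; y2_2 = 230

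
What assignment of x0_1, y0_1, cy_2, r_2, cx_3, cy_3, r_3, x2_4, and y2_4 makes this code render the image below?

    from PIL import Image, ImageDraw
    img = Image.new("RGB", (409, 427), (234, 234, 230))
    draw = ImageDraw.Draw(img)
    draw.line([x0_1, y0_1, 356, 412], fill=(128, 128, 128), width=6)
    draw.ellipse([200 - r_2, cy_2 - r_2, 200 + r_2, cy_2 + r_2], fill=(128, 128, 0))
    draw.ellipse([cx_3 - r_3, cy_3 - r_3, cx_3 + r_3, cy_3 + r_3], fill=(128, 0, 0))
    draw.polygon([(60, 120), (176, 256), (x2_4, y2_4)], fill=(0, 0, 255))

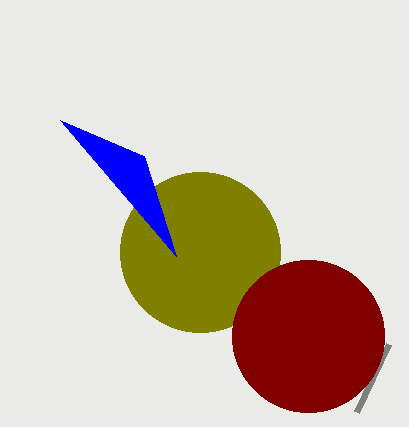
x0_1 = 388; y0_1 = 344; cy_2 = 252; r_2 = 80; cx_3 = 308; cy_3 = 336; r_3 = 76; x2_4 = 144; y2_4 = 156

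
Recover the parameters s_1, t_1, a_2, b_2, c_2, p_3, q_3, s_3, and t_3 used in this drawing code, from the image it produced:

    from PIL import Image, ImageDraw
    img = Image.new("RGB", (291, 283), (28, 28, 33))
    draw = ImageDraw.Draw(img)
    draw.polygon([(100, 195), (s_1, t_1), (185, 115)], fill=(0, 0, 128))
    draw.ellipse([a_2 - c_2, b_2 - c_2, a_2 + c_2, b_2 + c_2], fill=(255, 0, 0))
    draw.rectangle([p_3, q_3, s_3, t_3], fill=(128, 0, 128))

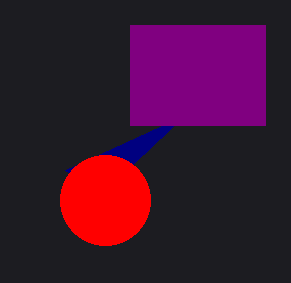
s_1 = 65, t_1 = 170, a_2 = 105, b_2 = 200, c_2 = 45, p_3 = 130, q_3 = 25, s_3 = 265, t_3 = 125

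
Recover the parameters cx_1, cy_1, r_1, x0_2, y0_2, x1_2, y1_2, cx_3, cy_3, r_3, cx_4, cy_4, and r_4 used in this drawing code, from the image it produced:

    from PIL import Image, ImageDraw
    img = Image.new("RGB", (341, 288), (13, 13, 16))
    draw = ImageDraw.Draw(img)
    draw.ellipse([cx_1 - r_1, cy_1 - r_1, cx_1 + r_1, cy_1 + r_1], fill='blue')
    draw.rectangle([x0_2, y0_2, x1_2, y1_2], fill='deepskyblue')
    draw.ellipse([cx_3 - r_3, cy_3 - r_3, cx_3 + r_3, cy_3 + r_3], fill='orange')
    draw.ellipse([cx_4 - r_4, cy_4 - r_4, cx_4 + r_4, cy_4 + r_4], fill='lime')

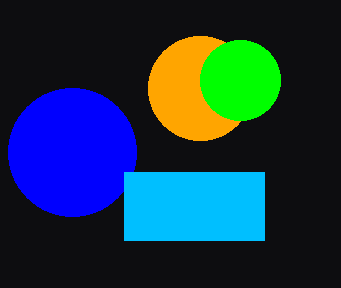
cx_1 = 72
cy_1 = 152
r_1 = 64
x0_2 = 124
y0_2 = 172
x1_2 = 264
y1_2 = 240
cx_3 = 200
cy_3 = 88
r_3 = 52
cx_4 = 240
cy_4 = 80
r_4 = 40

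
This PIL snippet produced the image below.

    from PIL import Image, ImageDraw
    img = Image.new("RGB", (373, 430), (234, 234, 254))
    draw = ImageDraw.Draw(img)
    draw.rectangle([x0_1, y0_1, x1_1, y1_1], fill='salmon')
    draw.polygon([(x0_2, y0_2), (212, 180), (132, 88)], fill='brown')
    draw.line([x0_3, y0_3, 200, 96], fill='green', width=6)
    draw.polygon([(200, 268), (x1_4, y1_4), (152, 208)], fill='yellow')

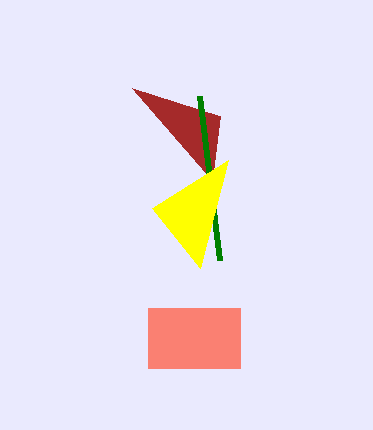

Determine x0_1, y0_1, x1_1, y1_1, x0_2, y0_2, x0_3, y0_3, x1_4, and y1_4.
x0_1 = 148, y0_1 = 308, x1_1 = 240, y1_1 = 368, x0_2 = 220, y0_2 = 116, x0_3 = 220, y0_3 = 260, x1_4 = 228, y1_4 = 160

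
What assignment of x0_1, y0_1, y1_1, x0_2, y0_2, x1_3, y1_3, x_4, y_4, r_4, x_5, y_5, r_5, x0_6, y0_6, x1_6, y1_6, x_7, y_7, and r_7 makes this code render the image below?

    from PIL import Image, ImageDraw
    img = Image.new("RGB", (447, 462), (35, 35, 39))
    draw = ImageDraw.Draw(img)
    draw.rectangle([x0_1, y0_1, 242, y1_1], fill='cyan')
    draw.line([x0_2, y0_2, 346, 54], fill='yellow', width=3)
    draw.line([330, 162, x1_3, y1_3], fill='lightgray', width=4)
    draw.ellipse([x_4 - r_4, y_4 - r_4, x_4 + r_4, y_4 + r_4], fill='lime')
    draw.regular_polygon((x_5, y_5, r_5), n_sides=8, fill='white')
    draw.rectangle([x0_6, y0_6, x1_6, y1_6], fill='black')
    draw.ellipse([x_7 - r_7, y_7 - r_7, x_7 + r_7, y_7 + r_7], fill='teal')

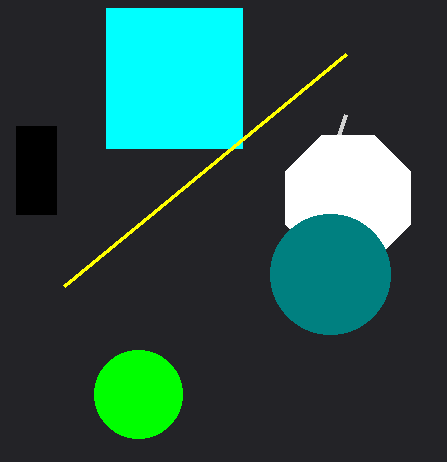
x0_1 = 106, y0_1 = 8, y1_1 = 148, x0_2 = 64, y0_2 = 286, x1_3 = 346, y1_3 = 114, x_4 = 138, y_4 = 394, r_4 = 44, x_5 = 348, y_5 = 198, r_5 = 68, x0_6 = 16, y0_6 = 126, x1_6 = 56, y1_6 = 214, x_7 = 330, y_7 = 274, r_7 = 60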